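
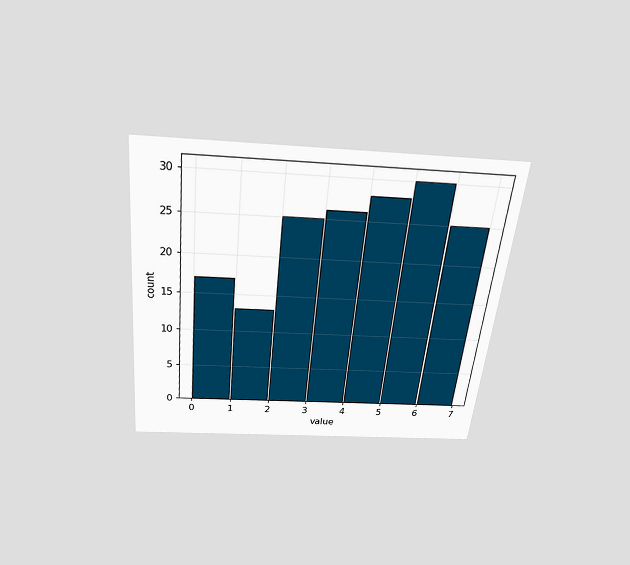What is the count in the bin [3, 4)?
26

The chart is tilted about 6° clockwise and viewed slightly from above. The [3, 4) bin has height 26.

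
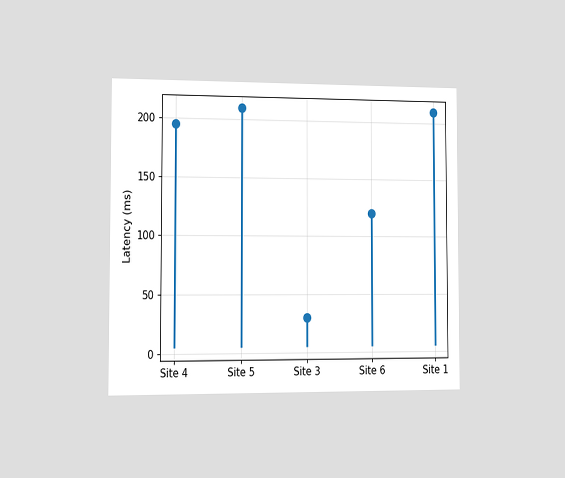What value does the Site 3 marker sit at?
30ms

The chart is viewed slightly from the left. The Site 3 marker sits at 30ms.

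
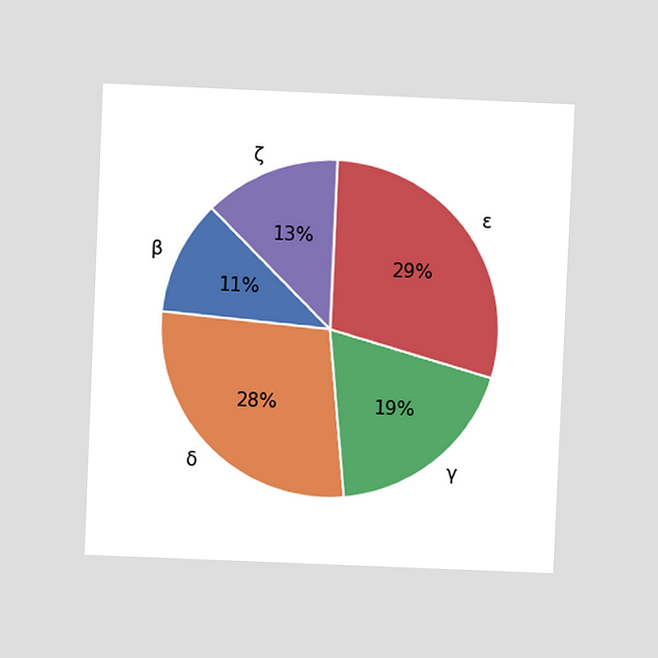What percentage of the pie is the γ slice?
19%

The chart is tilted about 2° clockwise and viewed at a slight angle. The γ slice takes up 19% of the pie.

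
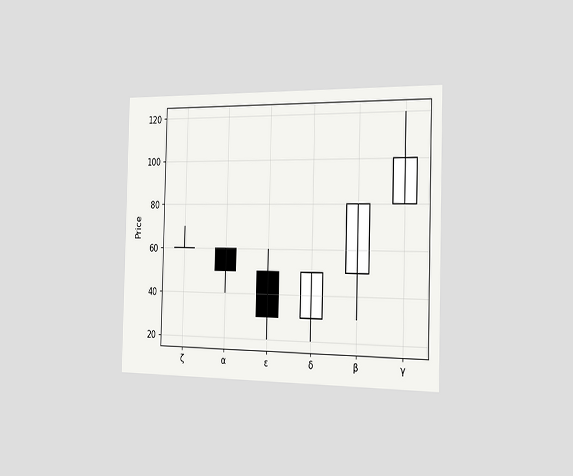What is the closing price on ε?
30

The chart is viewed slightly from the right. The ε candle closes at 30.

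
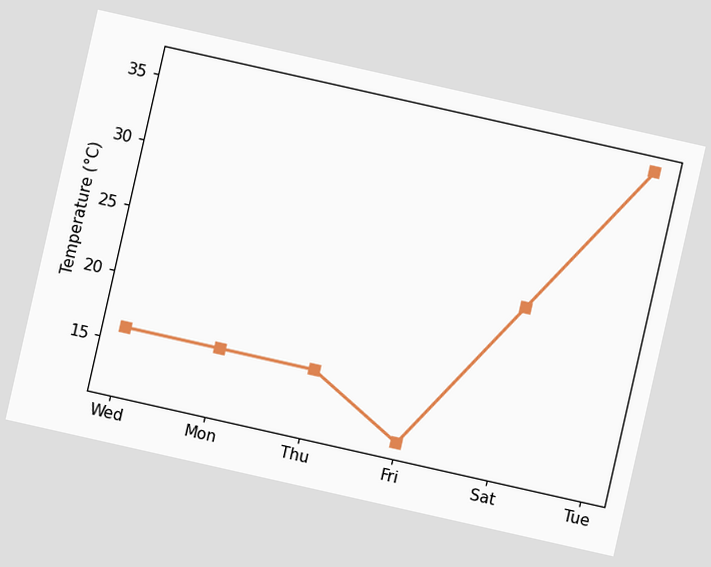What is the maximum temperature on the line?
36°C

The chart is tilted about 13° clockwise. The highest point is at Tue, and reading across to the y-axis gives 36°C.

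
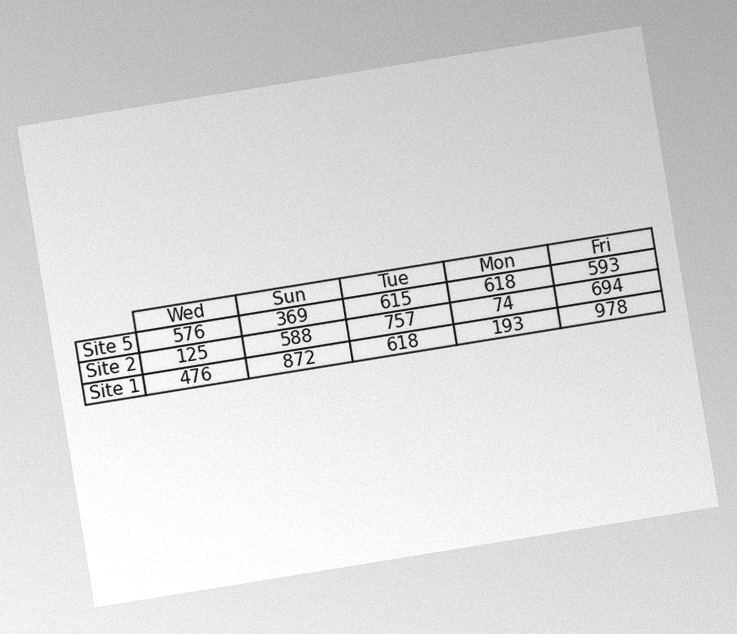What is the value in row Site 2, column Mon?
74

The chart is tilted about 9° counter-clockwise, with some photo noise. The (Site 2, Mon) cell reads 74.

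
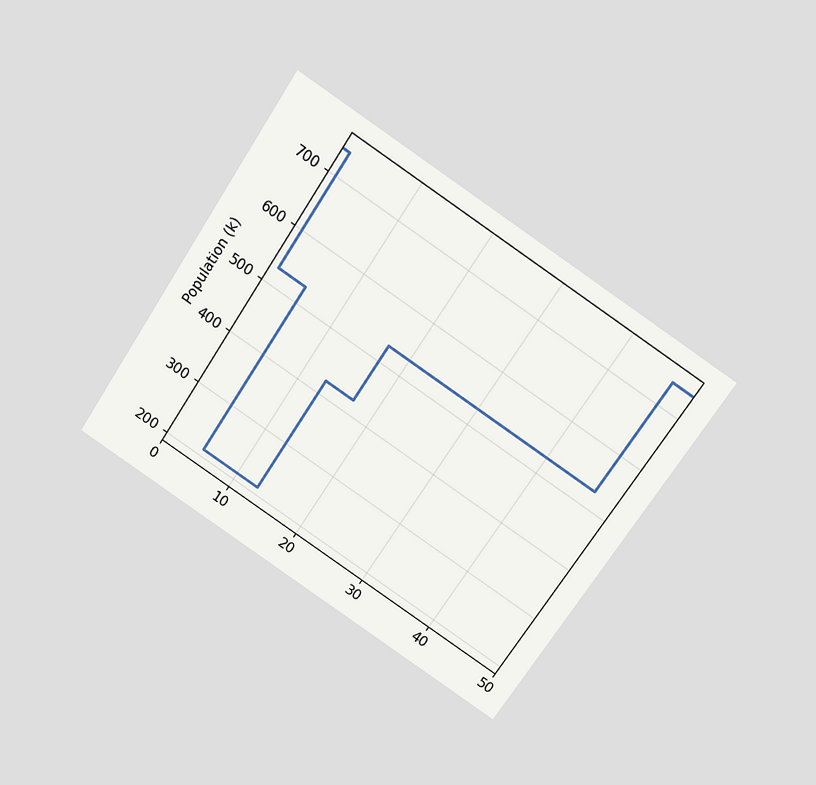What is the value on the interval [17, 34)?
530k

The chart is tilted about 34° clockwise and viewed slightly from above. On [17, 34) the step sits at 530k.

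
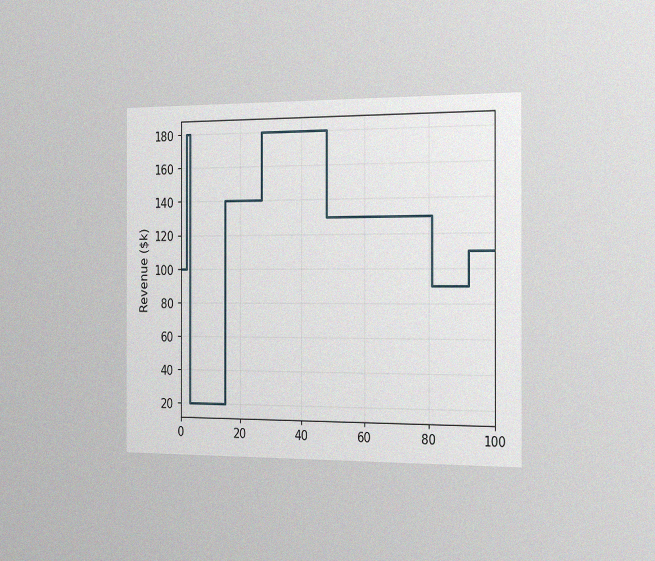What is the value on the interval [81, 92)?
$90k

The chart is viewed slightly from the right, with some photo noise. On [81, 92) the step sits at $90k.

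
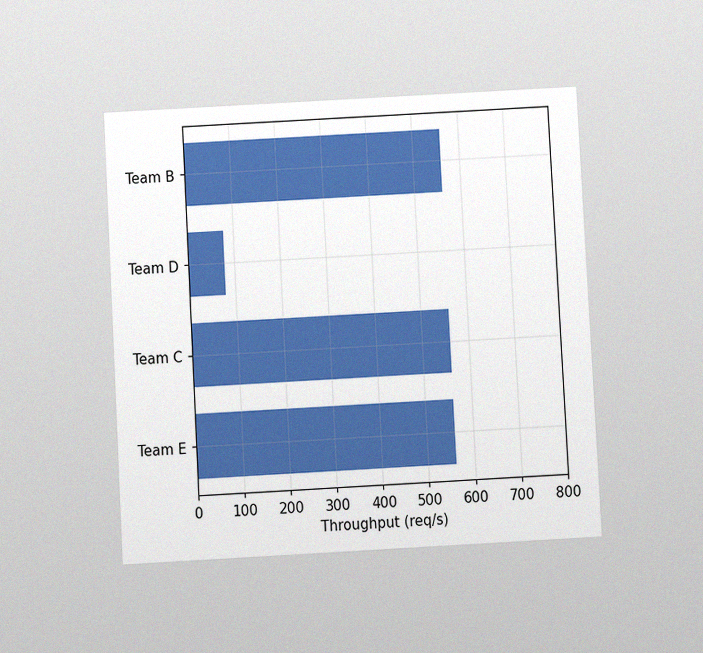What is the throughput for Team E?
The chart is tilted about 3° counter-clockwise and viewed at a slight angle, with some photo noise. Reading along the chart's x-axis, the Team E bar reaches 560req/s.

560req/s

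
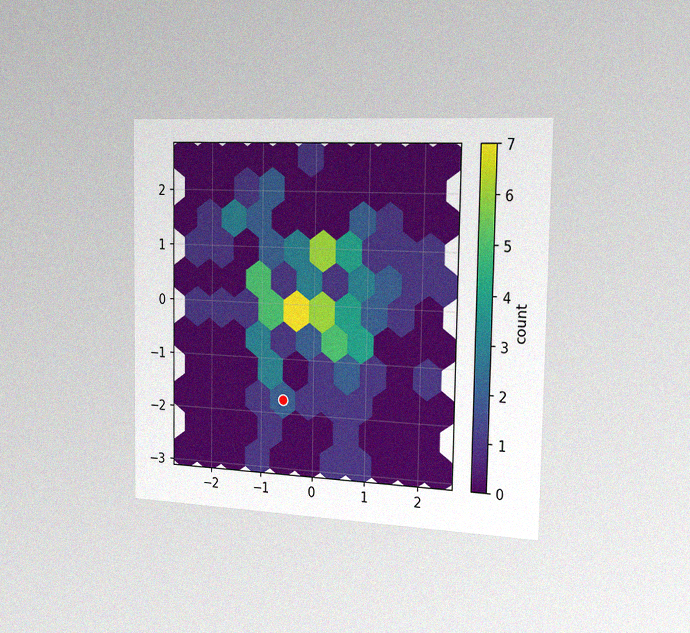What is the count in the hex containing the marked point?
The chart is viewed slightly from the right, with some photo noise. The marked hex reads 2 on the colorbar.

2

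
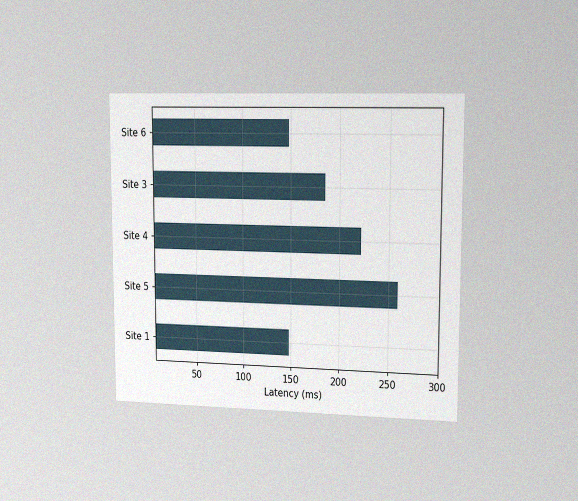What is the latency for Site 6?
The chart is viewed slightly from the right, with some photo noise. Reading along the chart's x-axis, the Site 6 bar reaches 148ms.

148ms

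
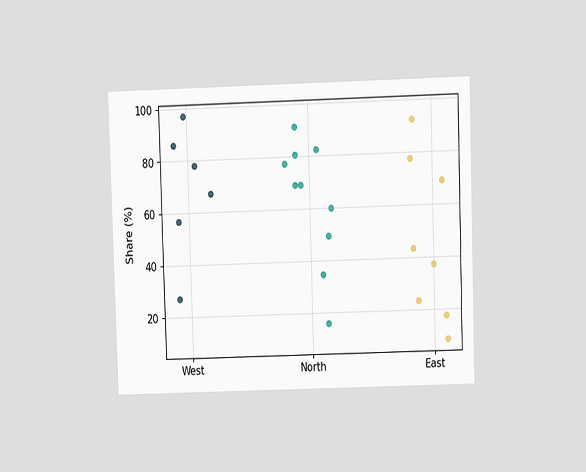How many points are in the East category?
The chart is viewed at a slight angle. Counting the markers in the East column gives 8.

8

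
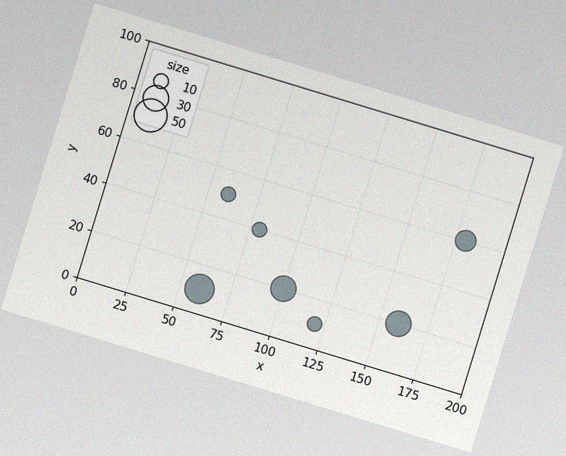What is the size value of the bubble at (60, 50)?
10

The chart is tilted about 17° clockwise, with some photo noise. Matching the bubble at (60, 50) against the size legend gives 10.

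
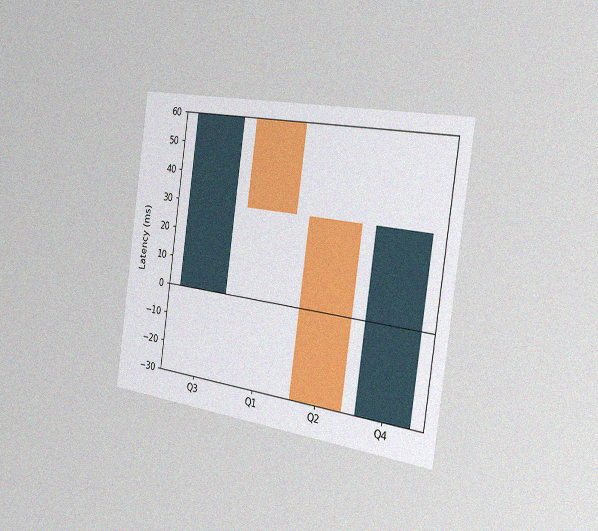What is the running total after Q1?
The chart is tilted about 8° clockwise and viewed slightly from the right, with some photo noise. After Q1 the running total reaches 30ms.

30ms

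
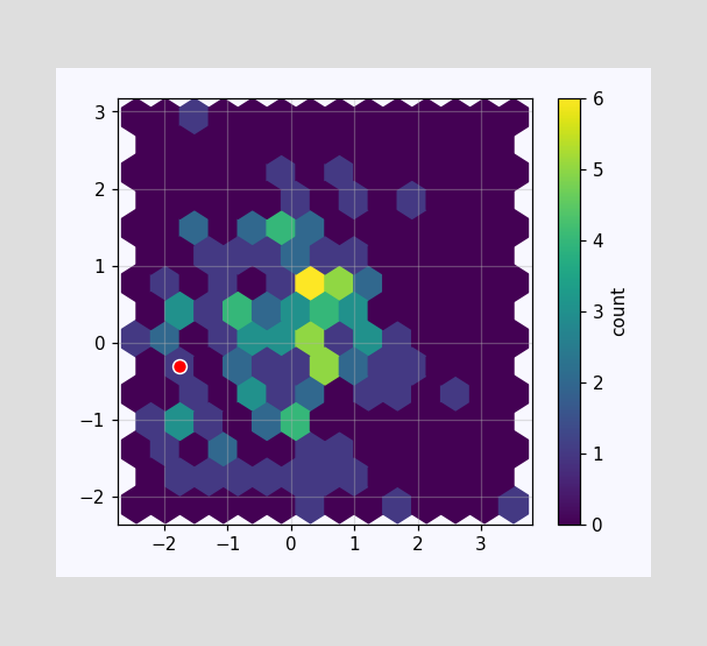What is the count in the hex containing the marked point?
The marked hex reads 1 on the colorbar.

1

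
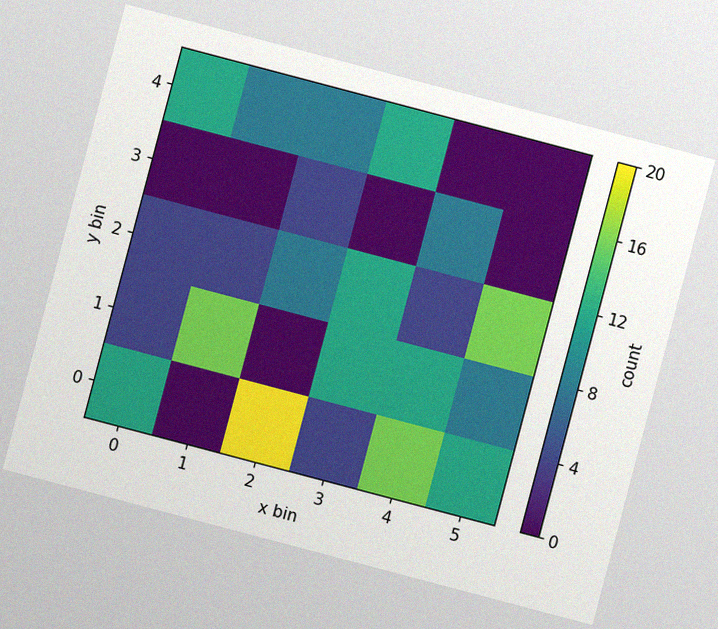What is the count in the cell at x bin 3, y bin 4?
The chart is tilted about 15° clockwise, with some photo noise. Matching the cell (3, 4) against the colorbar gives 12.

12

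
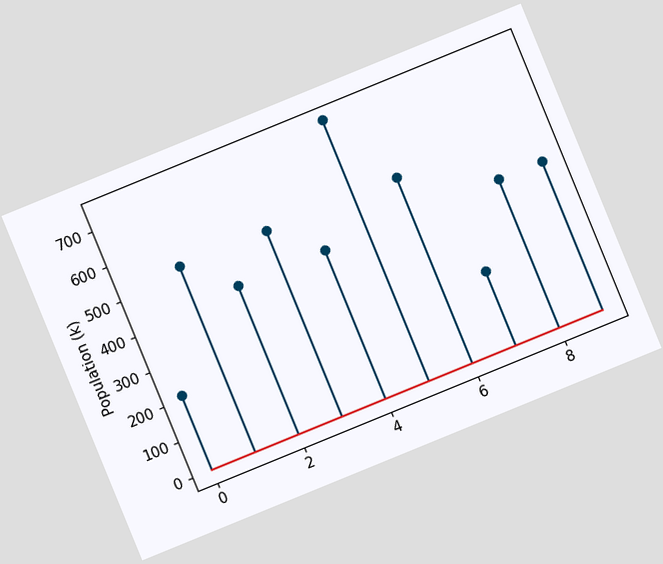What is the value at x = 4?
The chart is tilted about 22° counter-clockwise. The stem at x=4 reaches 424k.

424k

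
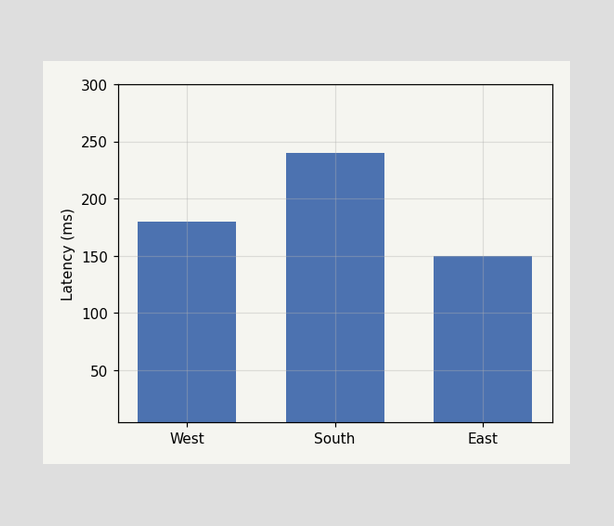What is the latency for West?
Reading along the chart's y-axis, the West bar reaches 180ms.

180ms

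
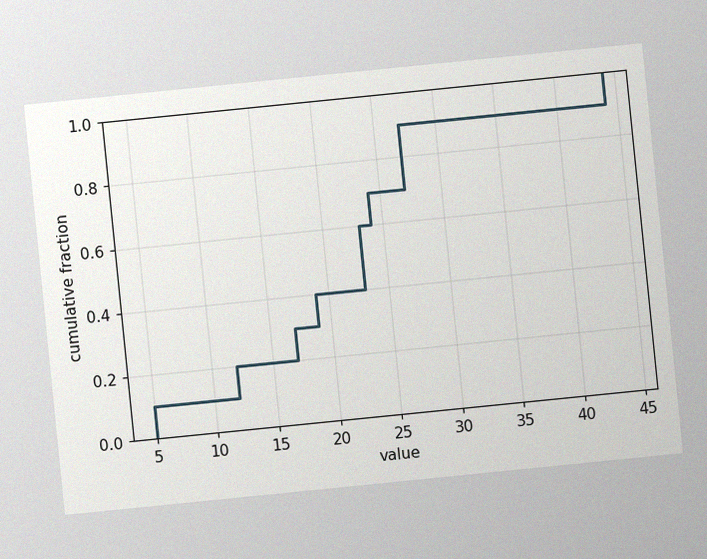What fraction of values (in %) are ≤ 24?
The chart is tilted about 6° counter-clockwise, with some photo noise. At x=24 the ECDF step is at 70%.

70%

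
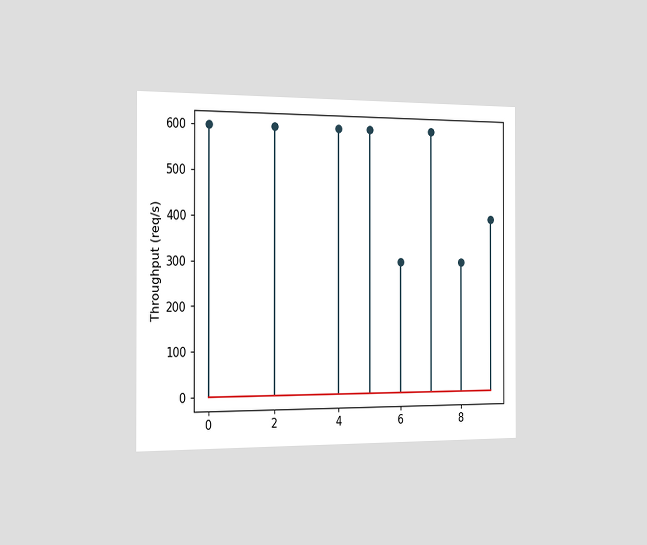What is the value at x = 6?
300req/s

The chart is viewed slightly from the left. The stem at x=6 reaches 300req/s.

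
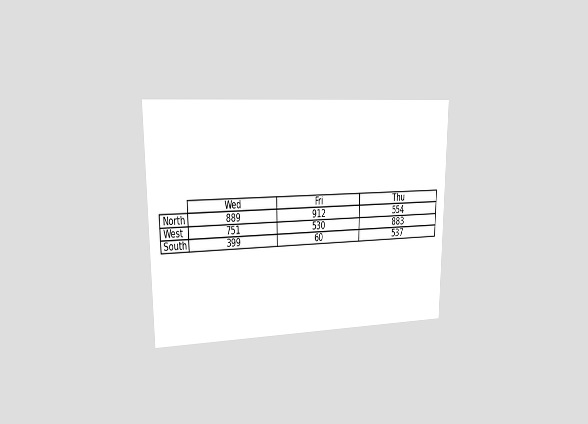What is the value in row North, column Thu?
The chart is viewed slightly from the left. The (North, Thu) cell reads 554.

554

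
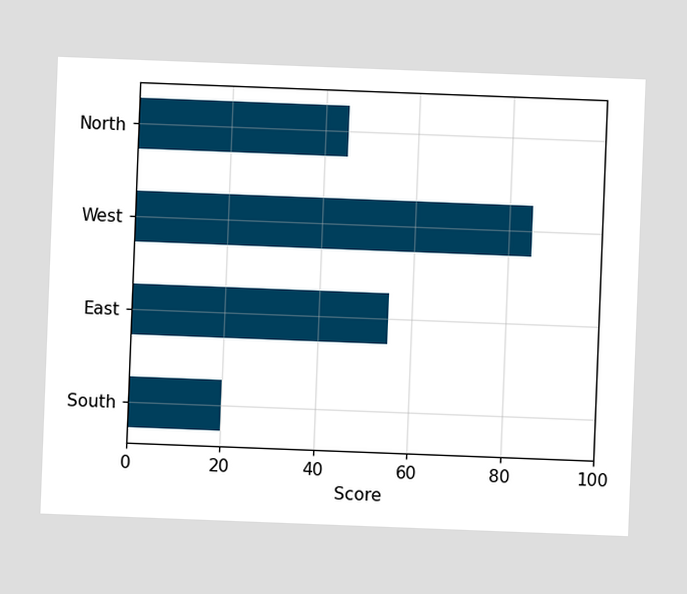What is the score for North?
45

The chart is tilted about 2° clockwise. Reading along the chart's x-axis, the North bar reaches 45.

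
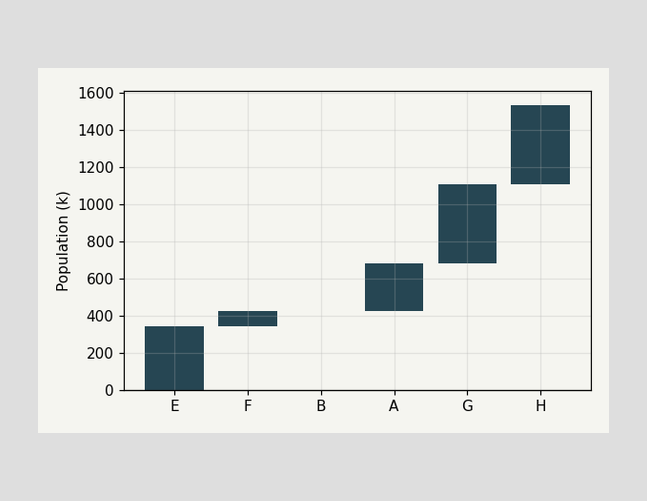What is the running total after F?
After F the running total reaches 425k.

425k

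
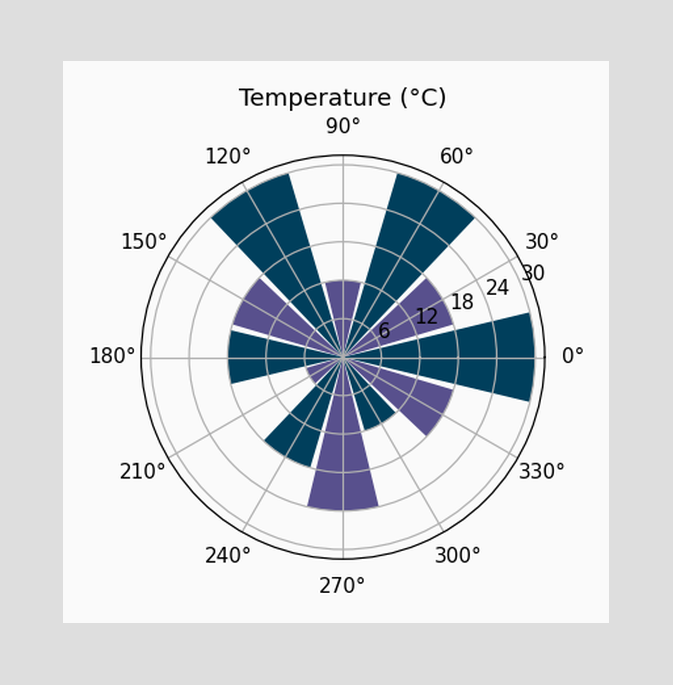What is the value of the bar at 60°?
30°C

The bar at 60° reaches 30°C on the radial axis.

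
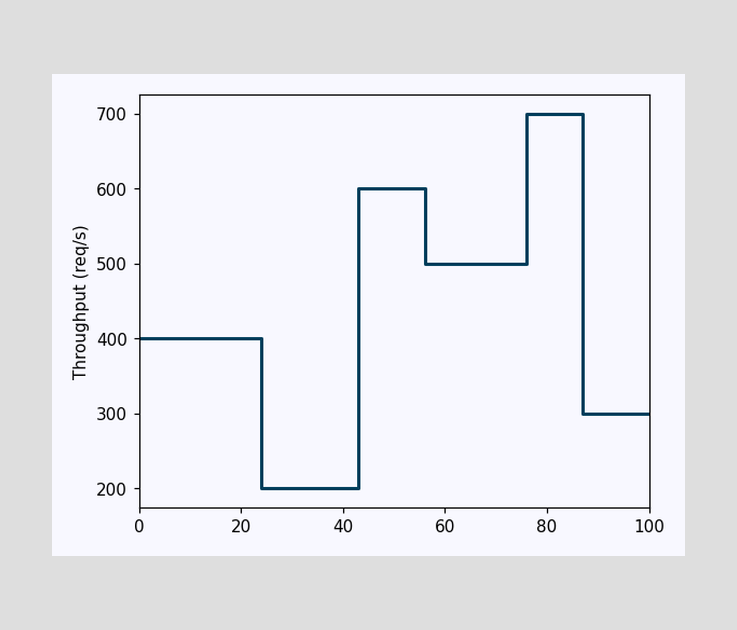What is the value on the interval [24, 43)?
200req/s

On [24, 43) the step sits at 200req/s.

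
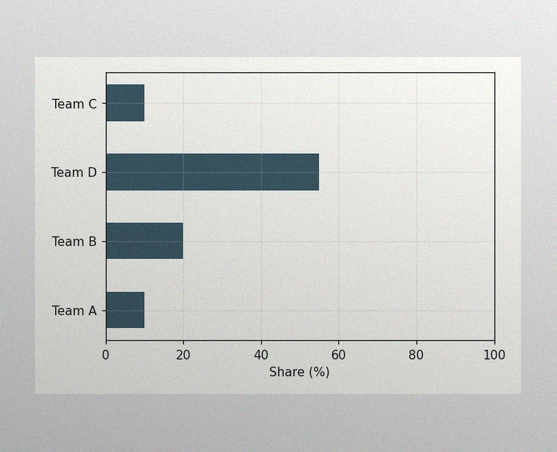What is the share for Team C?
The image has some photo noise and uneven lighting. Reading along the chart's x-axis, the Team C bar reaches 10%.

10%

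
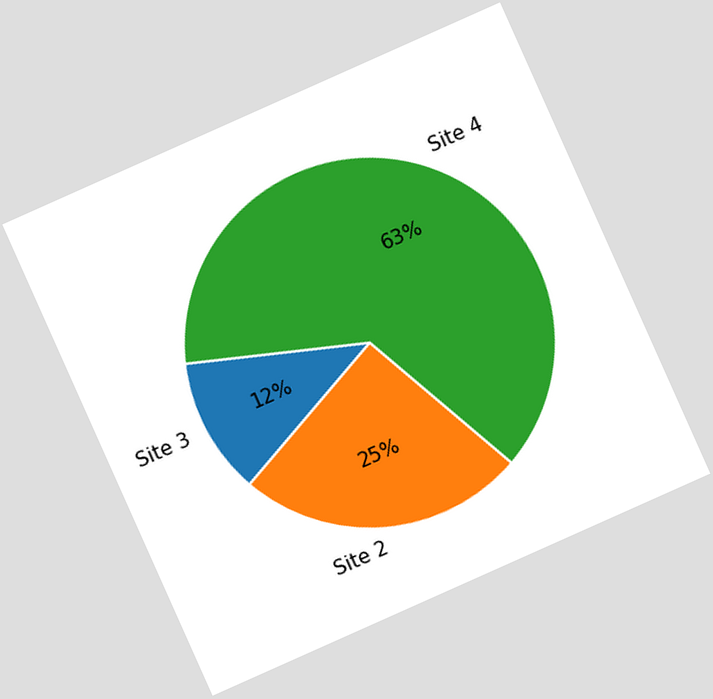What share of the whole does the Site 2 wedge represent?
The chart is tilted about 24° counter-clockwise. The Site 2 slice takes up 25% of the pie.

25%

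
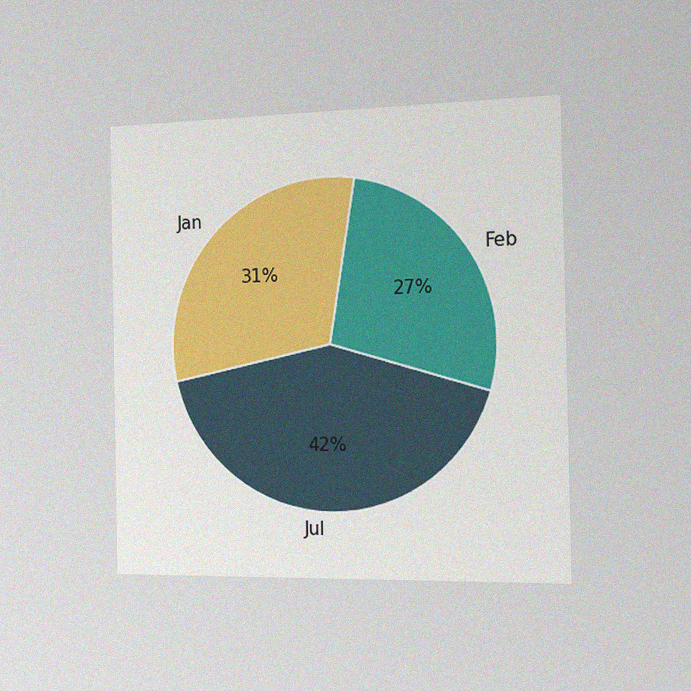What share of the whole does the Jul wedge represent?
42%

The chart is viewed slightly from the right, with some photo noise. The Jul slice takes up 42% of the pie.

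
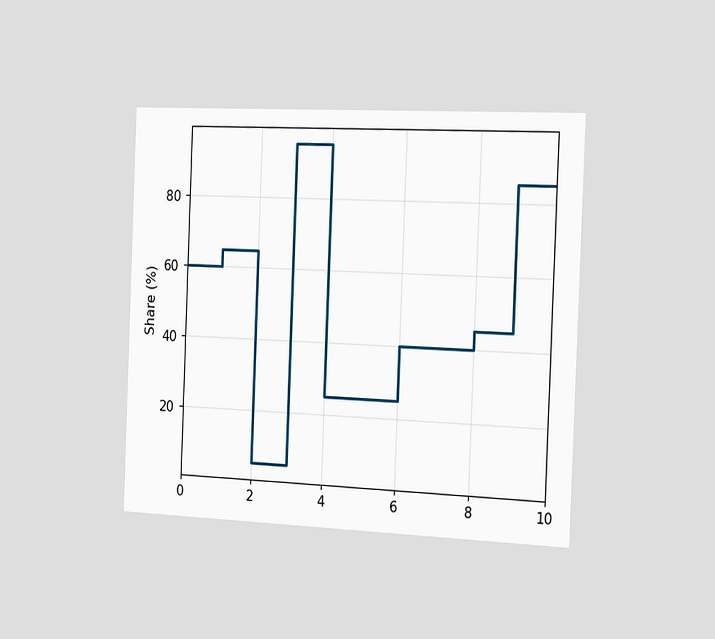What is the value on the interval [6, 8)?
The chart is tilted about 2° clockwise and viewed slightly from the right. On [6, 8) the step sits at 40%.

40%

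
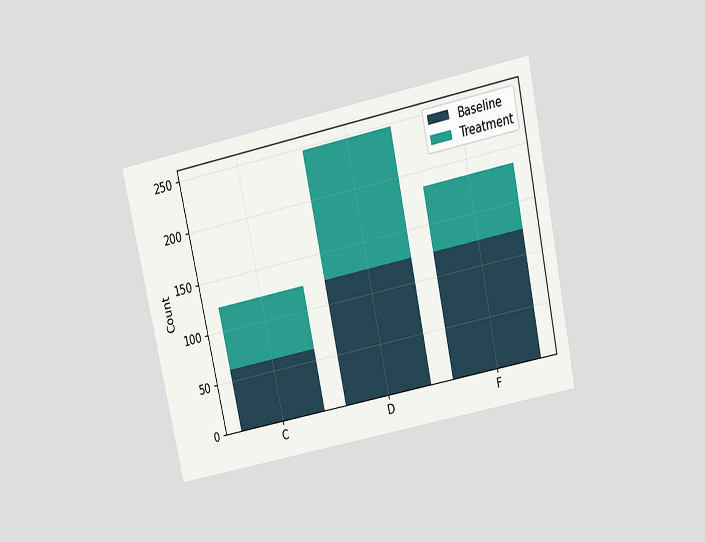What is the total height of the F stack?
The chart is tilted about 12° counter-clockwise and viewed slightly from above. The F stack's top reaches 186 on the y-axis.

186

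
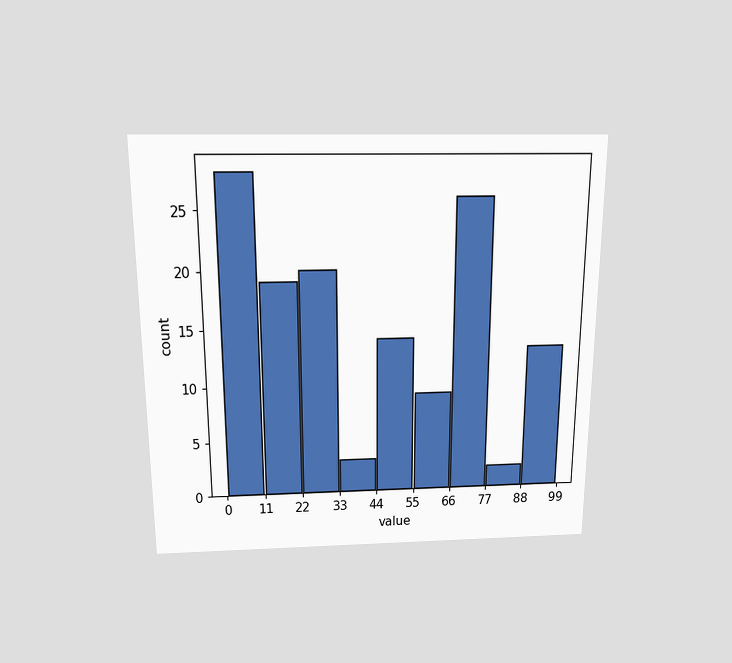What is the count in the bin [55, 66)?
9

The chart is viewed slightly from above. The [55, 66) bin has height 9.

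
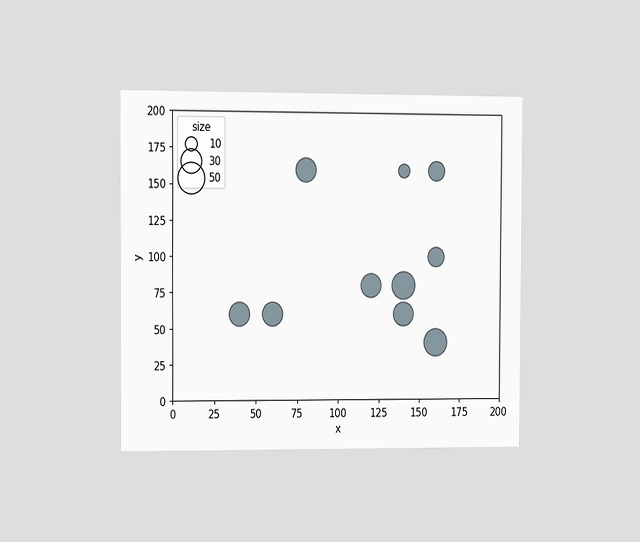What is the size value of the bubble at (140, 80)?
40

The chart is viewed slightly from the left. Matching the bubble at (140, 80) against the size legend gives 40.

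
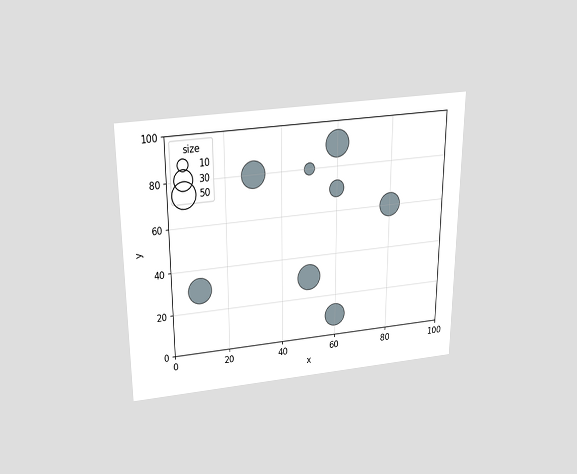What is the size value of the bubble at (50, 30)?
50

The chart is viewed slightly from above. Matching the bubble at (50, 30) against the size legend gives 50.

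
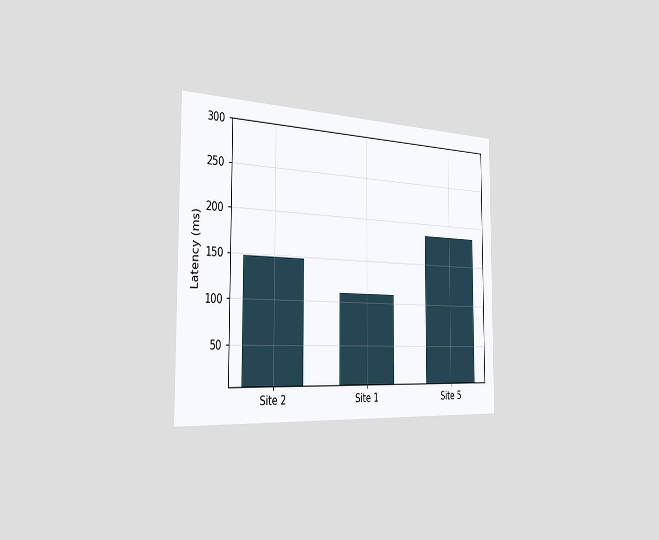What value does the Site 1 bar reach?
The chart is viewed slightly from the left. Reading along the chart's y-axis, the Site 1 bar reaches 111ms.

111ms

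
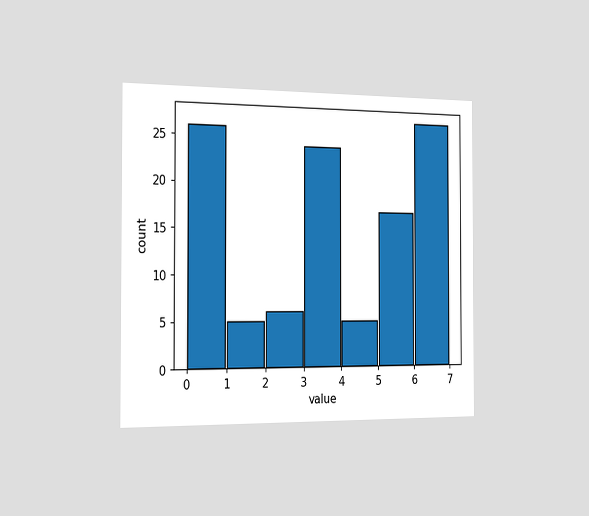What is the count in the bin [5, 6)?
The chart is viewed slightly from the left. The [5, 6) bin has height 17.

17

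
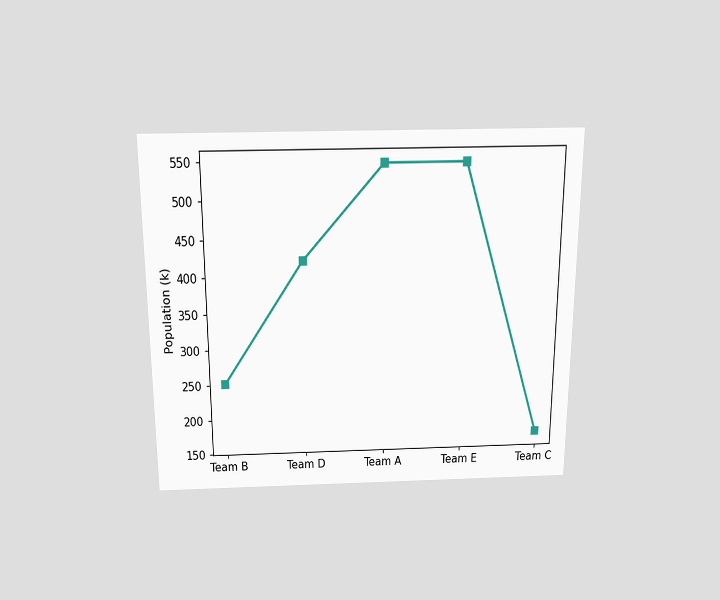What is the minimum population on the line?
168k

The chart is viewed slightly from above. The lowest point is at Team C, and reading across to the y-axis gives 168k.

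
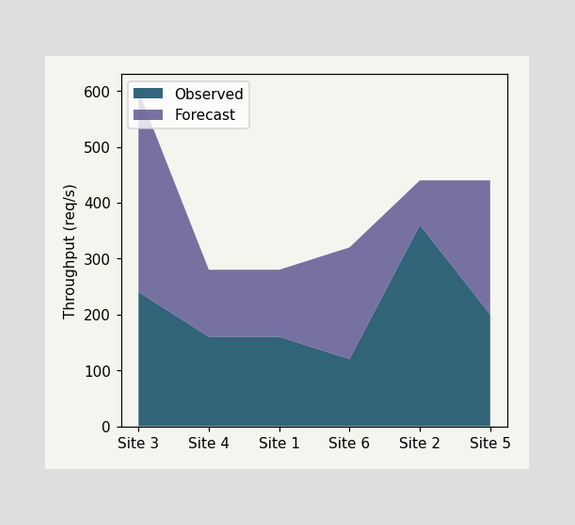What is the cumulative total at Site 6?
The stacked total at Site 6 reaches 320req/s.

320req/s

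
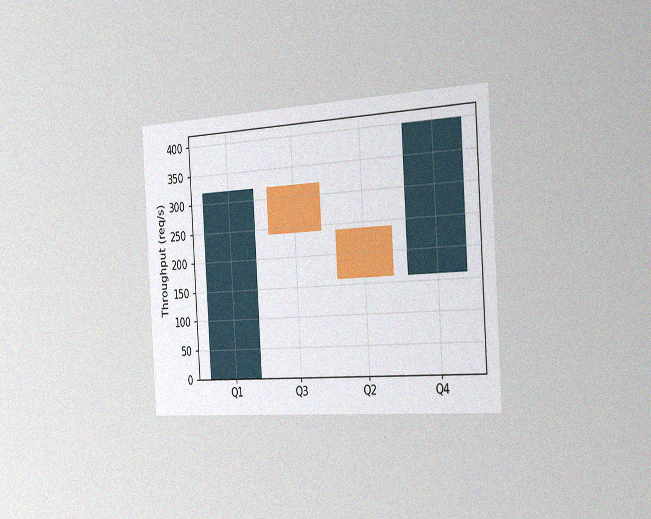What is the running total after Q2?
160req/s

The chart is tilted about 3° counter-clockwise and viewed slightly from the right, with some photo noise. After Q2 the running total reaches 160req/s.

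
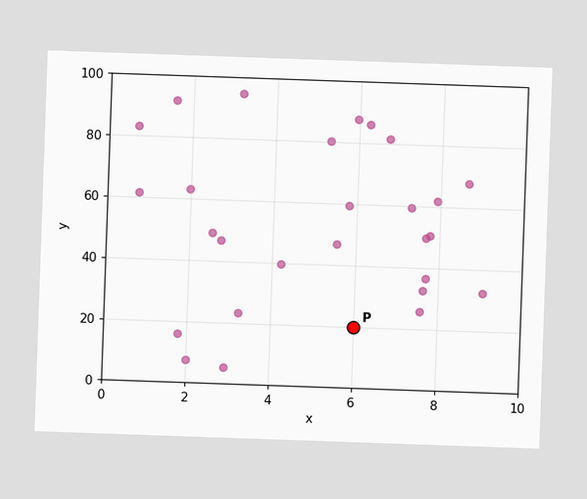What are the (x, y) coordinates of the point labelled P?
Following the gridlines from P to each axis, P sits at (6, 20).

(6, 20)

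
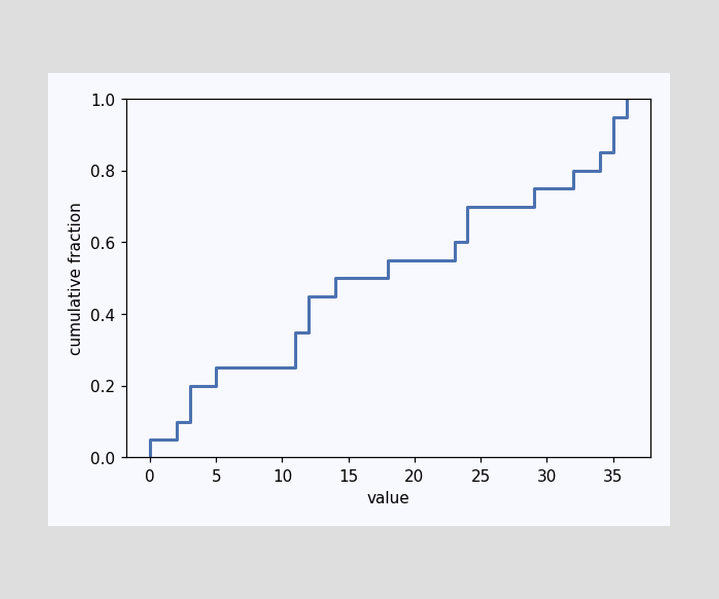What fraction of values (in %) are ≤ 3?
At x=3 the ECDF step is at 20%.

20%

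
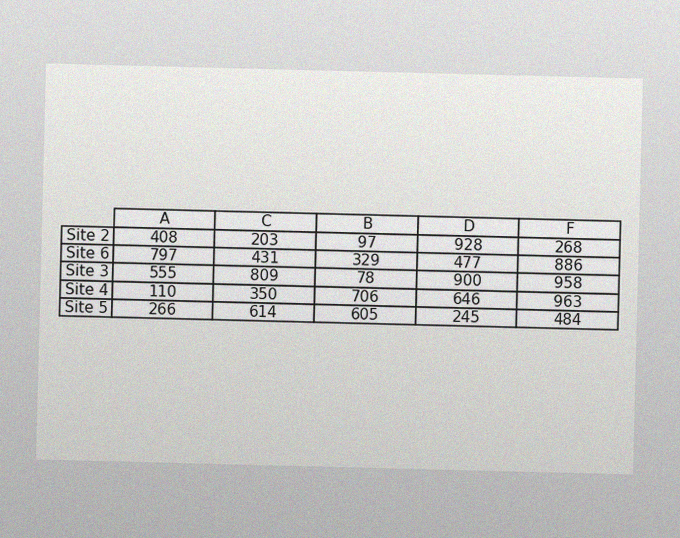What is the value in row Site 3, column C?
809

The image has some photo noise and uneven lighting. The (Site 3, C) cell reads 809.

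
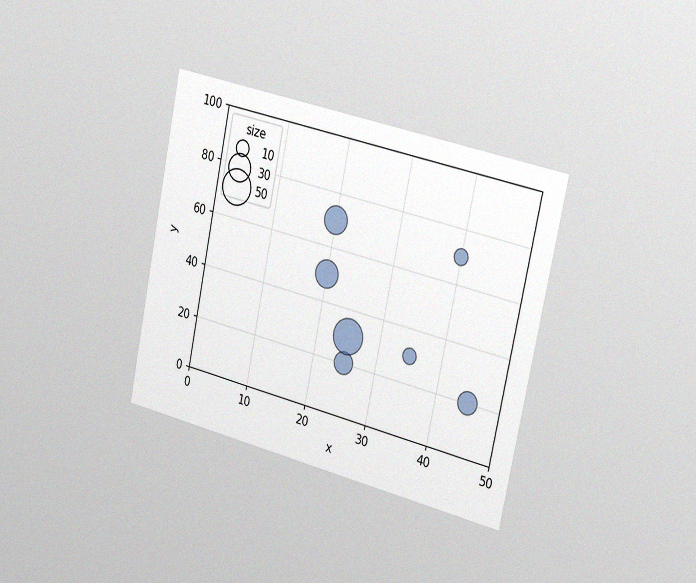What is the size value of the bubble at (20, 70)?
The chart is tilted about 12° clockwise and viewed slightly from the right, with some photo noise. Matching the bubble at (20, 70) against the size legend gives 30.

30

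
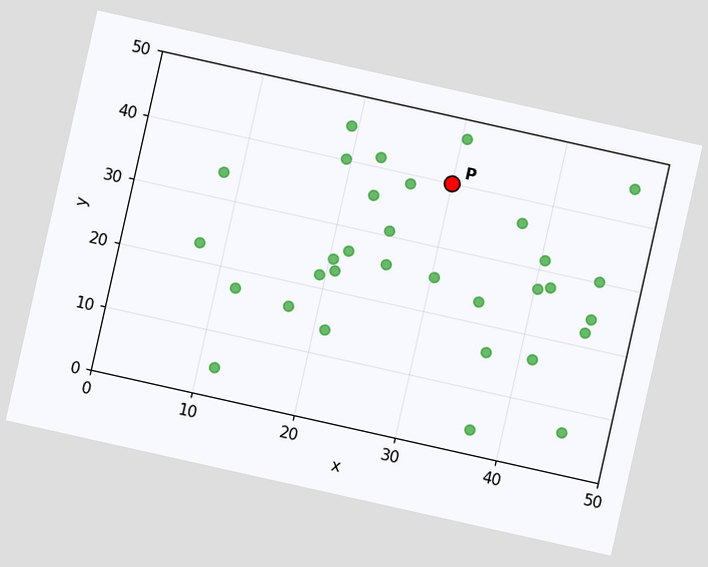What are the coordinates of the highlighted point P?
(30, 40)

The chart is tilted about 13° clockwise. Following the gridlines from P to each axis, P sits at (30, 40).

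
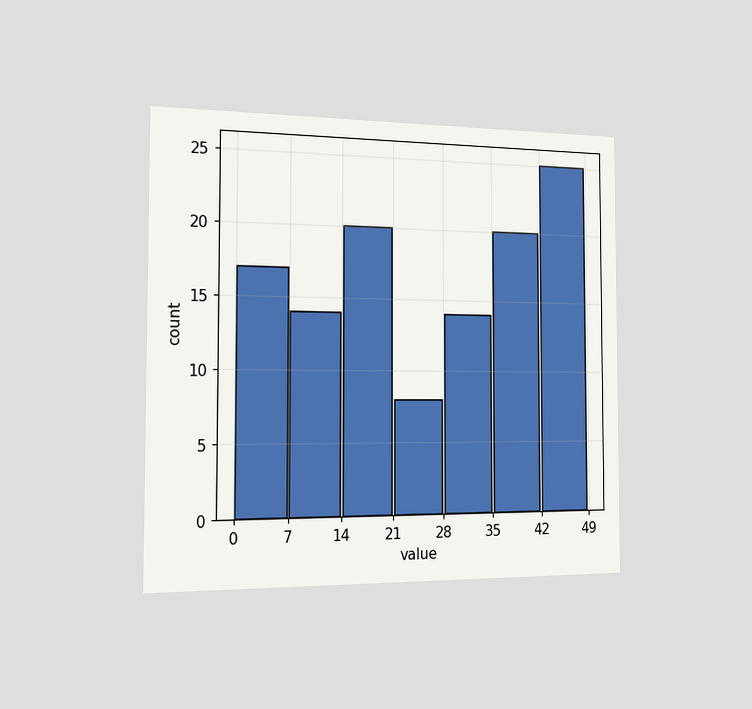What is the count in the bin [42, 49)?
The chart is viewed slightly from the left. The [42, 49) bin has height 25.

25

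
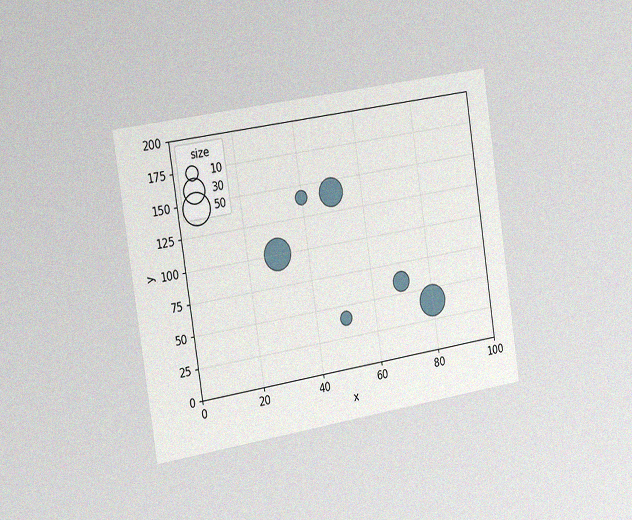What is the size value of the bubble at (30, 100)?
50

The chart is tilted about 9° counter-clockwise and viewed slightly from the left, with some photo noise. Matching the bubble at (30, 100) against the size legend gives 50.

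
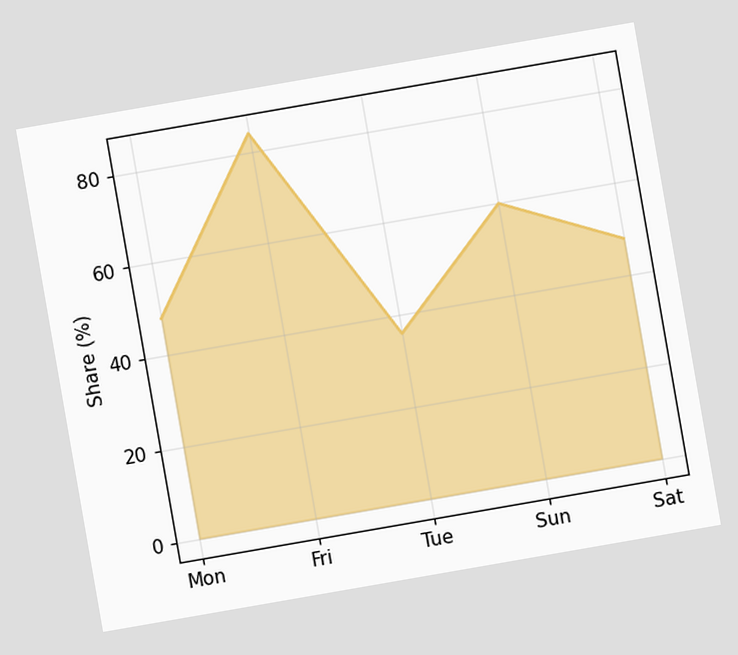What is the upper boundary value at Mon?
48%

The chart is tilted about 10° counter-clockwise. At Mon the upper boundary is at 48%.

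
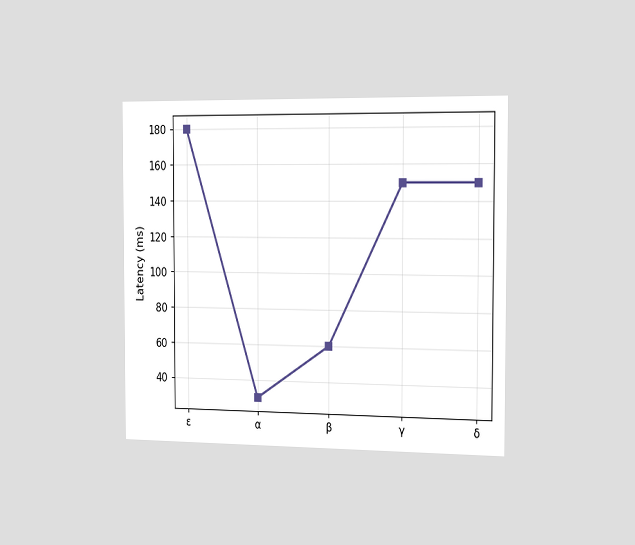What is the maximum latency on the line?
The chart is viewed slightly from the right. The highest point is at ε, and reading across to the y-axis gives 180ms.

180ms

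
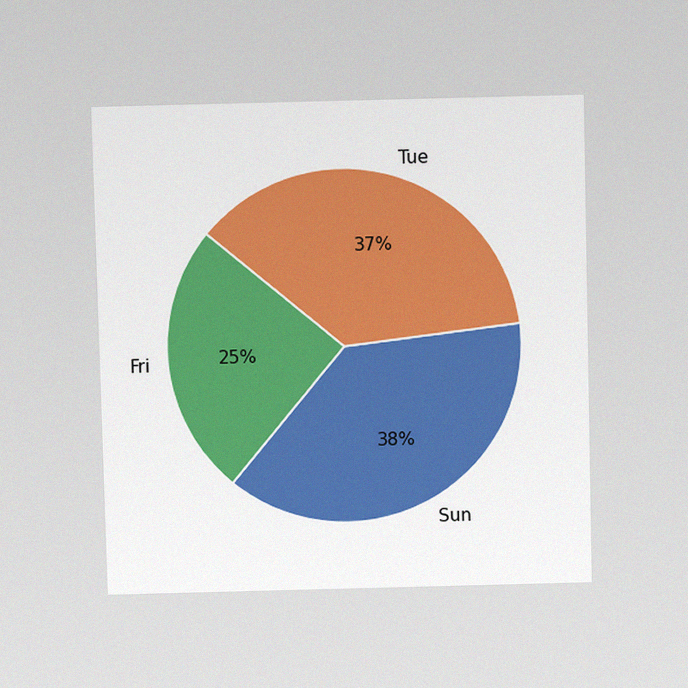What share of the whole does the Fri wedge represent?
The chart is viewed slightly from above, with some photo noise. The Fri slice takes up 25% of the pie.

25%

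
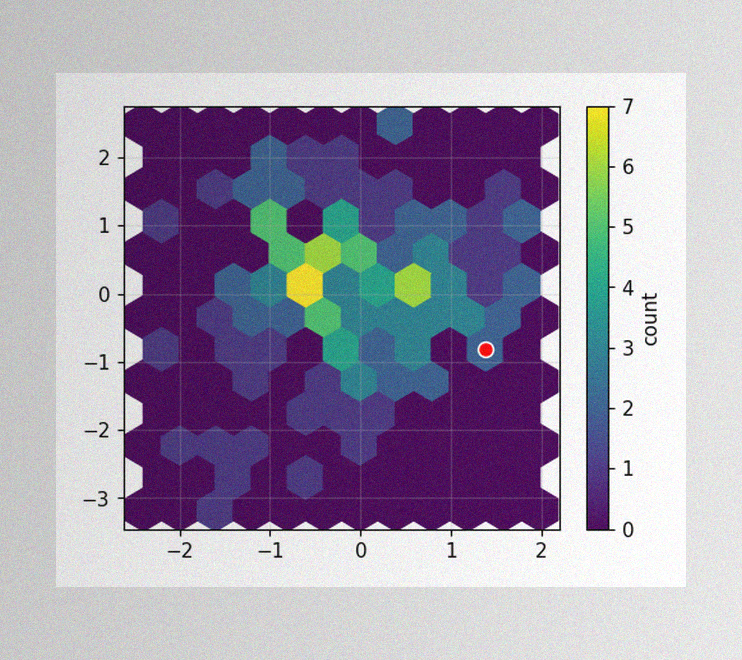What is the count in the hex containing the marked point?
2

The image has some photo noise and uneven lighting. The marked hex reads 2 on the colorbar.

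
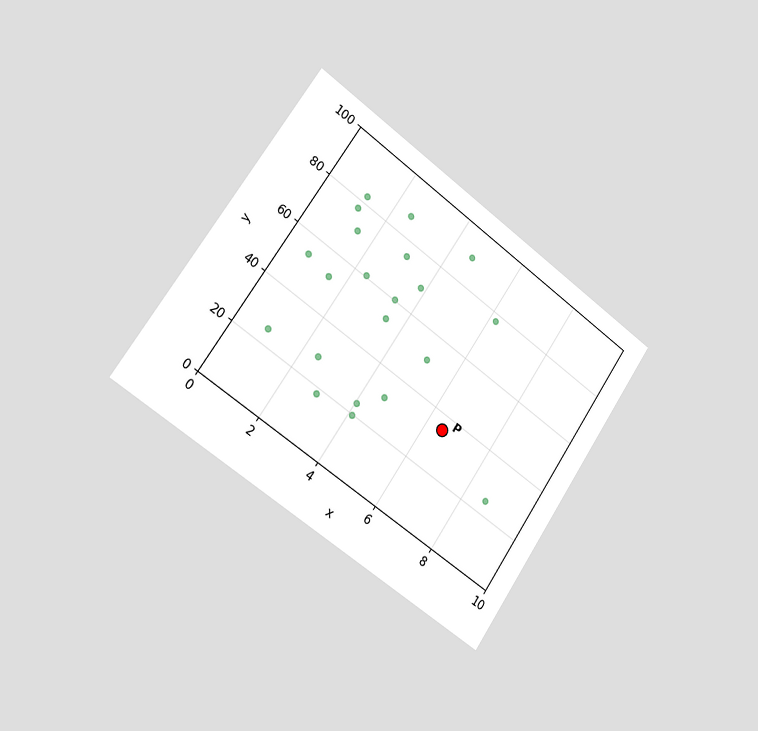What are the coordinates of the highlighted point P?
The chart is tilted about 34° clockwise and viewed slightly from the left. Following the gridlines from P to each axis, P sits at (6.5, 35).

(6.5, 35)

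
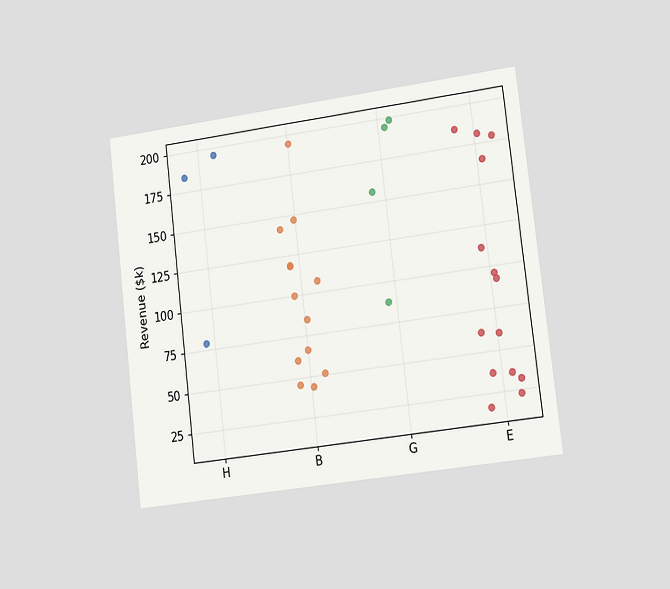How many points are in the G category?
The chart is tilted about 7° counter-clockwise and viewed slightly from the right. Counting the markers in the G column gives 4.

4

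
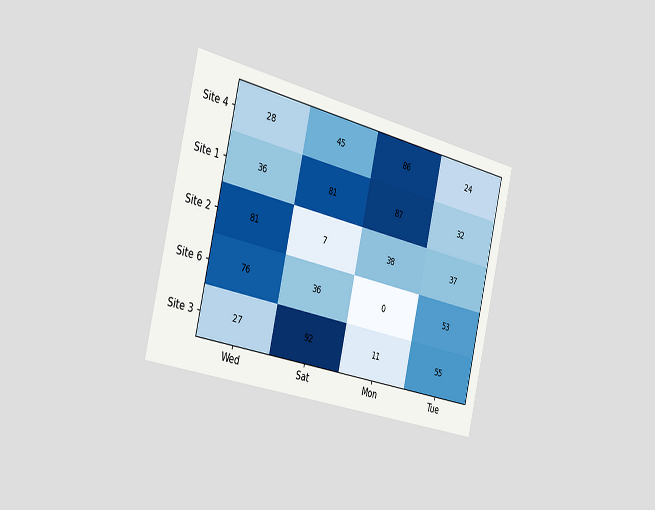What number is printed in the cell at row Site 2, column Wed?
81

The chart is tilted about 13° clockwise and viewed slightly from the left. The (Site 2, Wed) cell reads 81.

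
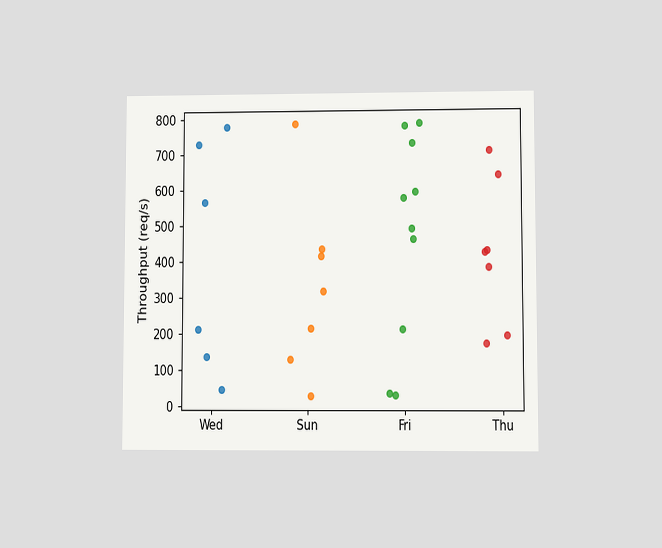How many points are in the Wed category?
The chart is viewed at a slight angle. Counting the markers in the Wed column gives 6.

6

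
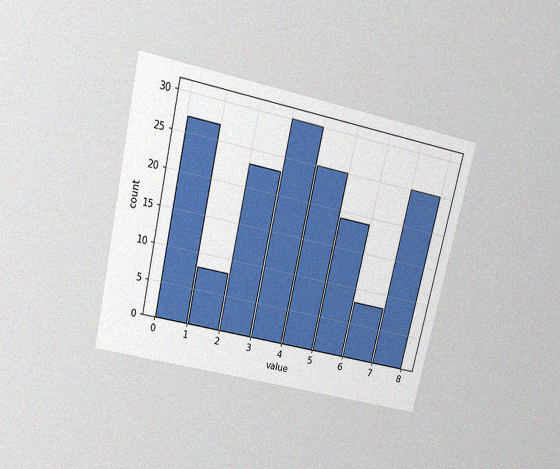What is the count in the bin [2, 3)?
The chart is tilted about 13° clockwise and viewed slightly from above, with some photo noise. The [2, 3) bin has height 23.

23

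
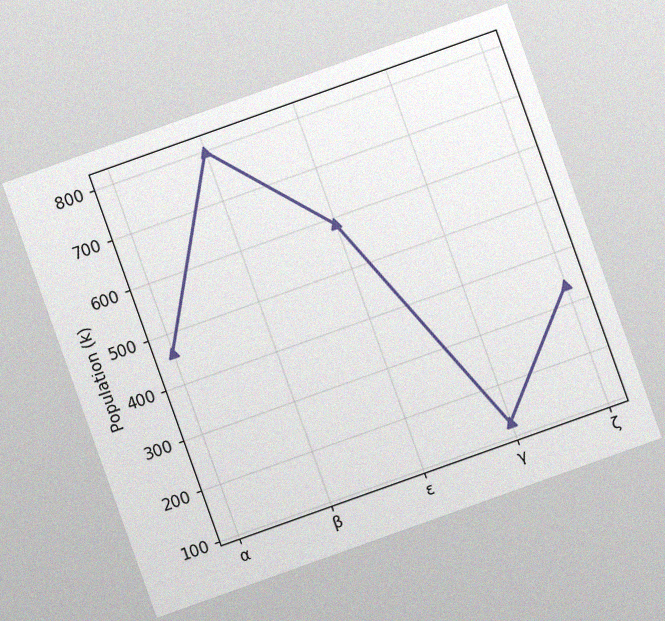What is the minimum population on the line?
126k

The chart is tilted about 20° counter-clockwise, with some photo noise. The lowest point is at γ, and reading across to the y-axis gives 126k.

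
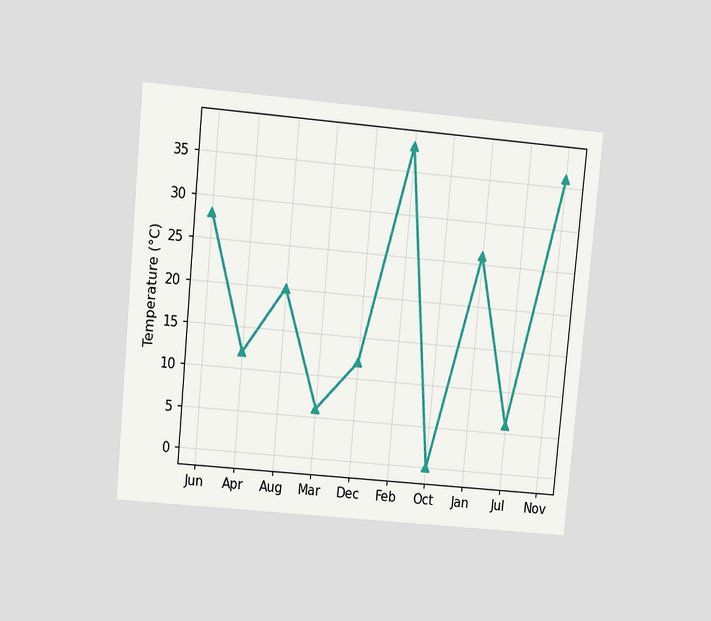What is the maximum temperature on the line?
The chart is tilted about 5° clockwise and viewed at a slight angle. The highest point is at Feb, and reading across to the y-axis gives 38°C.

38°C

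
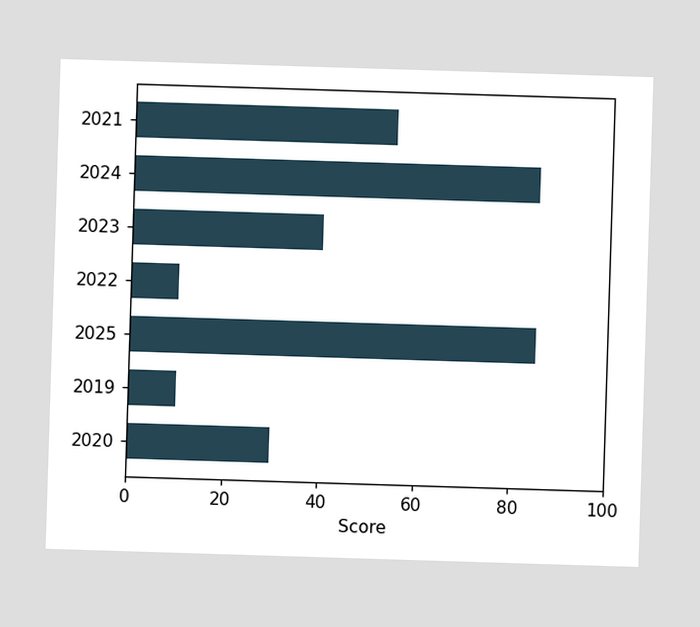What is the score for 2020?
30

Reading along the chart's x-axis, the 2020 bar reaches 30.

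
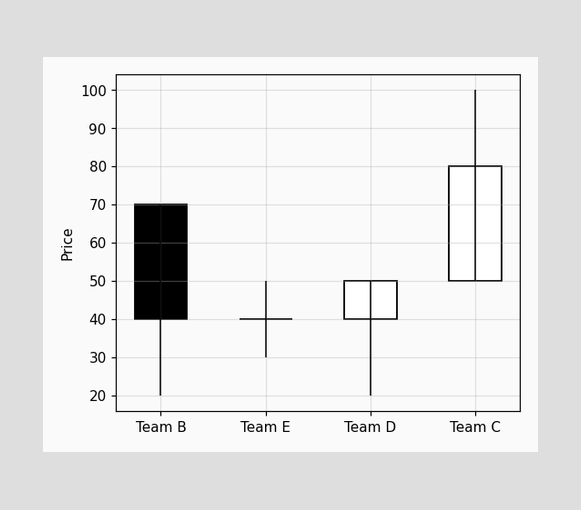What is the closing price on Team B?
40

The Team B candle closes at 40.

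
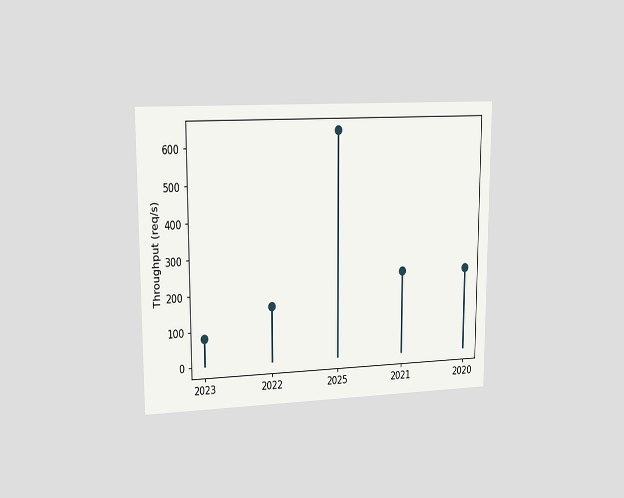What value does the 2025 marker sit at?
The chart is viewed slightly from the left. The 2025 marker sits at 640req/s.

640req/s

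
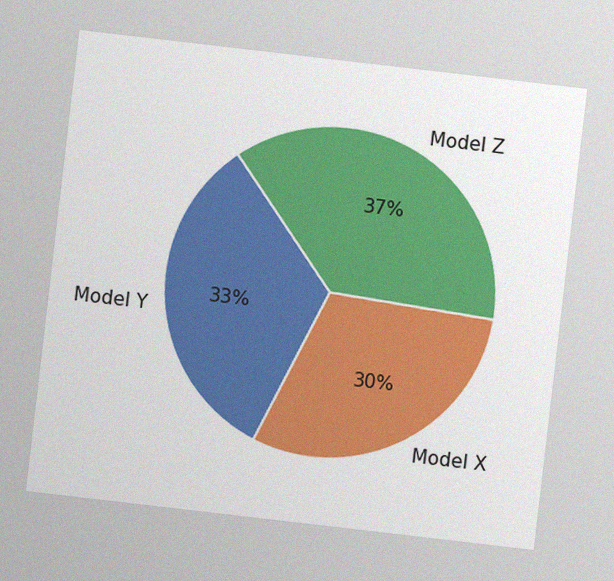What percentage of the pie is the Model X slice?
The chart is tilted about 7° clockwise, with some photo noise. The Model X slice takes up 30% of the pie.

30%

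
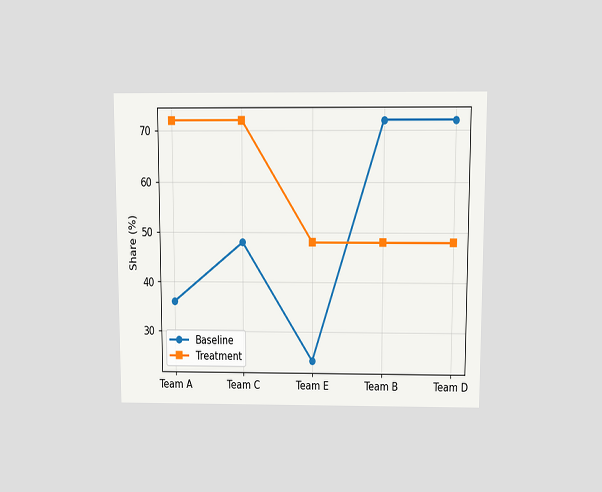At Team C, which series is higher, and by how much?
The chart is viewed slightly from above. At Team C, Treatment sits above the other line by 24%.

Treatment, by 24%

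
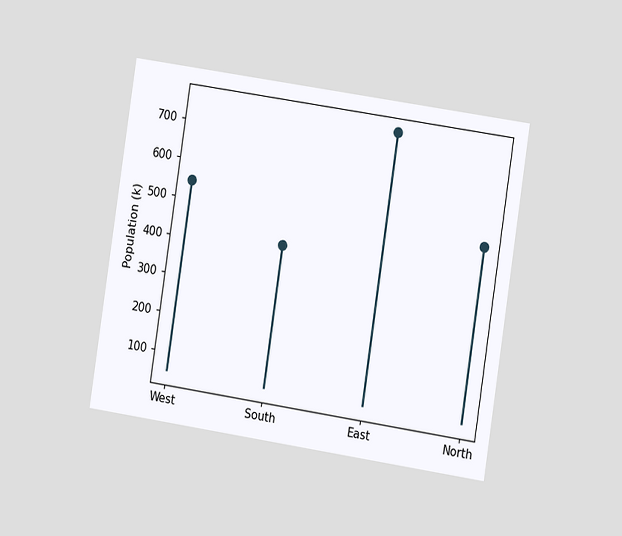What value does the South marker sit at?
420k

The chart is tilted about 9° clockwise and viewed slightly from the right. The South marker sits at 420k.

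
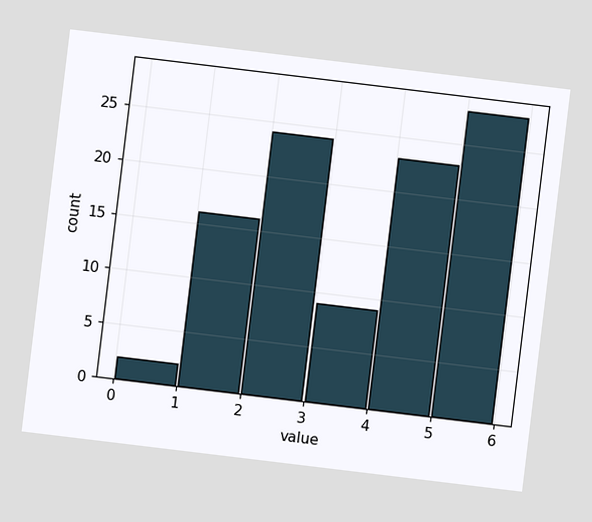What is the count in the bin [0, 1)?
2

The chart is tilted about 7° clockwise. The [0, 1) bin has height 2.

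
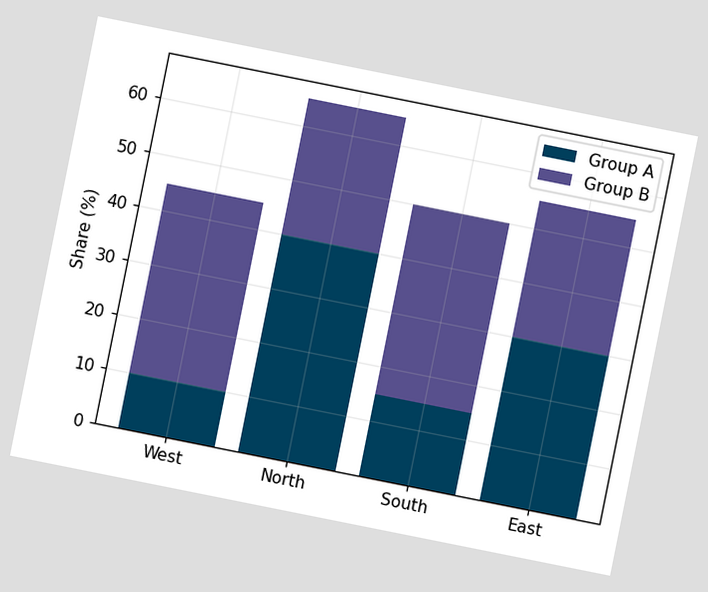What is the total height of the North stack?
65%

The chart is tilted about 11° clockwise. The North stack's top reaches 65% on the y-axis.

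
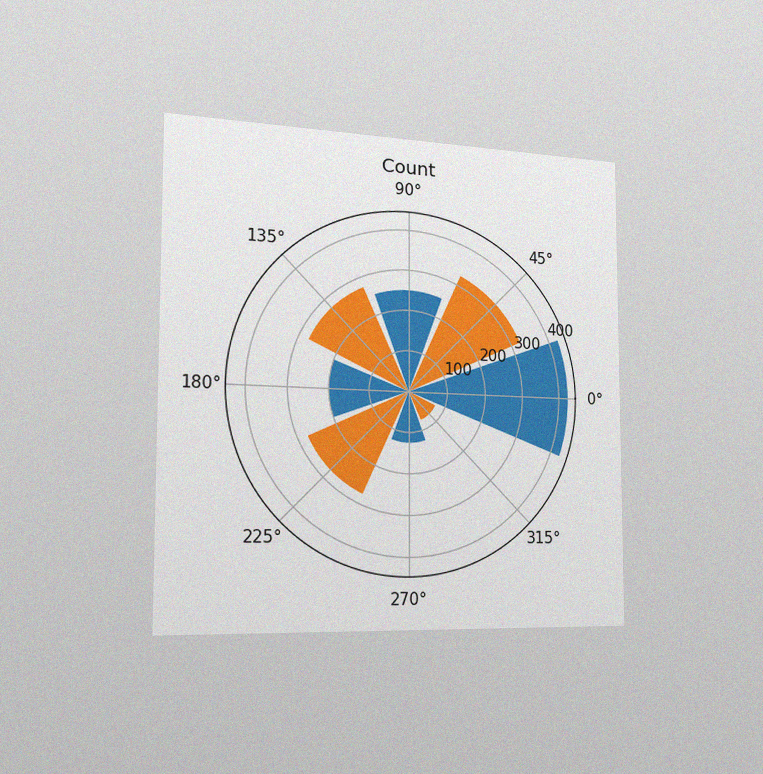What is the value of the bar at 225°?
275

The chart is viewed slightly from the left, with some photo noise. The bar at 225° reaches 275 on the radial axis.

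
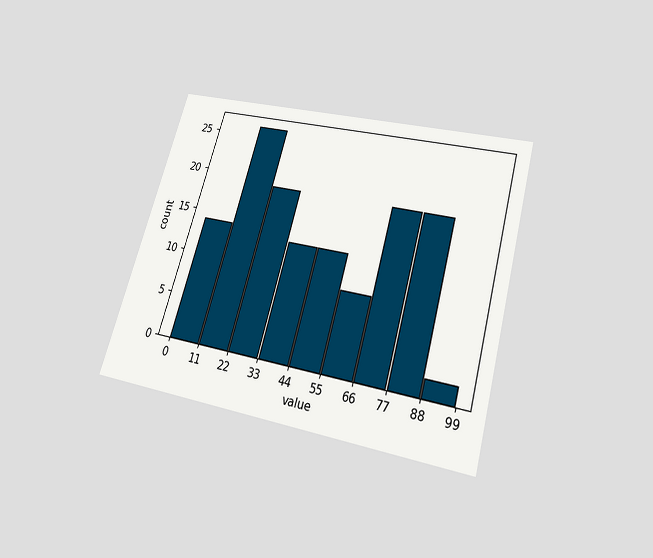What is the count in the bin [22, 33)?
19

The chart is tilted about 16° clockwise and viewed slightly from below. The [22, 33) bin has height 19.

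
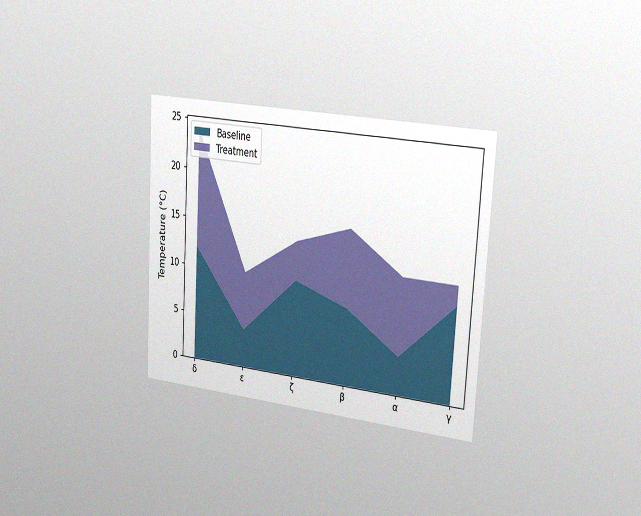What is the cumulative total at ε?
10°C

The chart is tilted about 3° clockwise and viewed slightly from the right, with some photo noise. The stacked total at ε reaches 10°C.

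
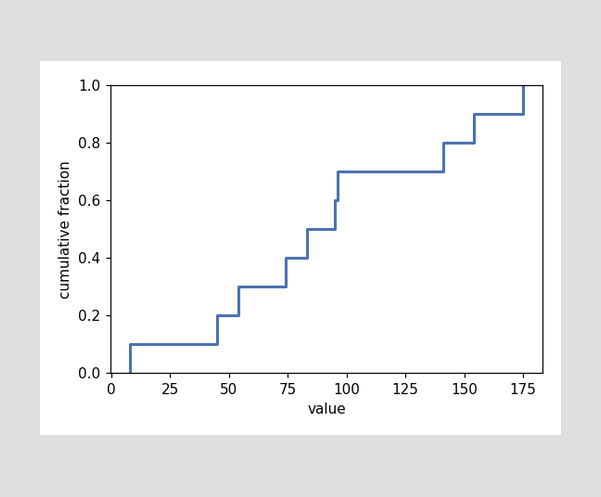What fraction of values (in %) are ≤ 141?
80%

At x=141 the ECDF step is at 80%.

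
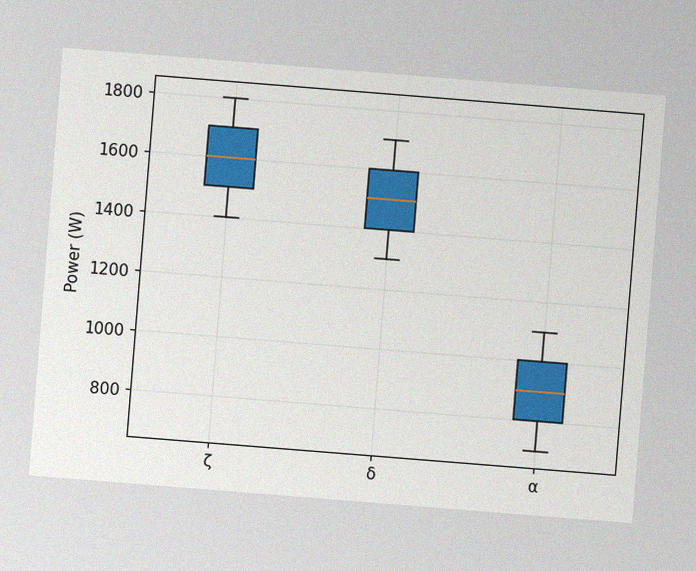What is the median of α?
900W

The chart is tilted about 5° clockwise, with some photo noise. The median line in the α box sits at 900W.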